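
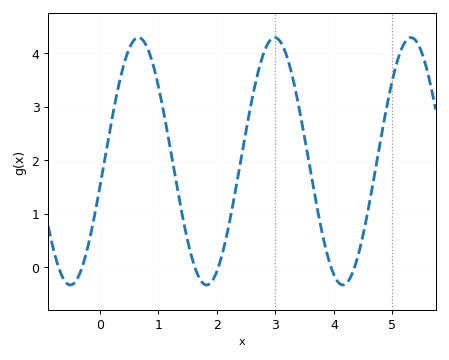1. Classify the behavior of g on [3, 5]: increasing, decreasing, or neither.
neither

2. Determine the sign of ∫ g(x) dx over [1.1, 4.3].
positive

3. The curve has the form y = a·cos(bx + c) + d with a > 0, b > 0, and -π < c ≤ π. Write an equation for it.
y = 2.31cos(2.7x - 1.79) + 1.98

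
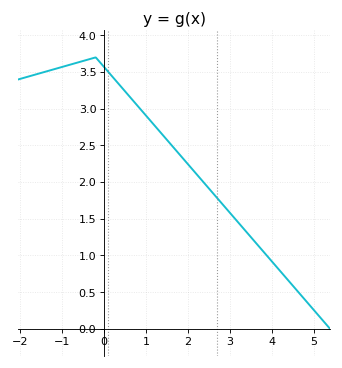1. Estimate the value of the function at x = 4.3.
0.72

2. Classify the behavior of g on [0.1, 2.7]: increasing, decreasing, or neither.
decreasing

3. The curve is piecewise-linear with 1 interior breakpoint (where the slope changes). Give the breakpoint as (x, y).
(-0.2, 3.7)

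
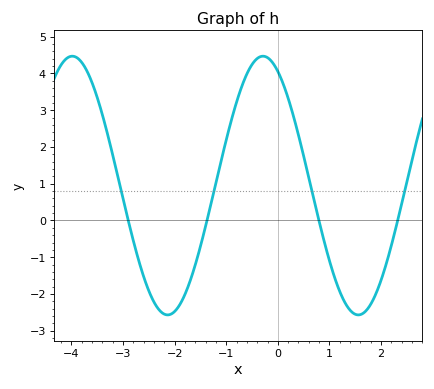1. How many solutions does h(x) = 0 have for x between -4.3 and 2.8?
4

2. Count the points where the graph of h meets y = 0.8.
4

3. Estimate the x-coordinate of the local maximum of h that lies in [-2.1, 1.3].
-0.3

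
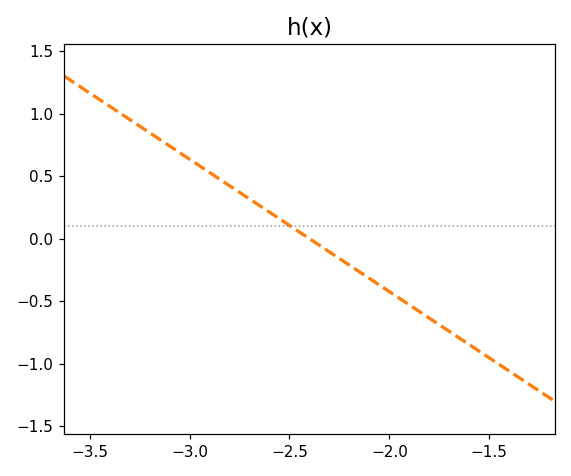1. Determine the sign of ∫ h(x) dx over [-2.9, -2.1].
positive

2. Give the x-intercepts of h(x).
-2.4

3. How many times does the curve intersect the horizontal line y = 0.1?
1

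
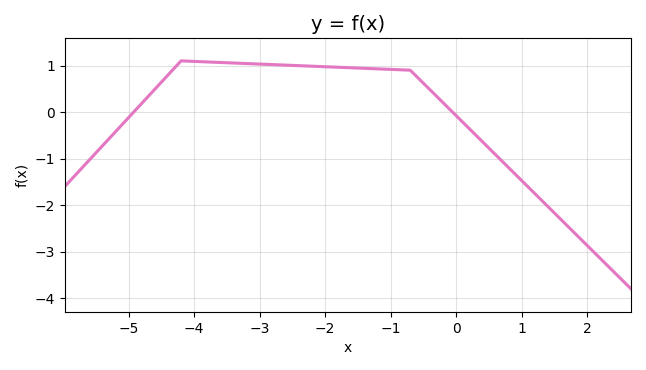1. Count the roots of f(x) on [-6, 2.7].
2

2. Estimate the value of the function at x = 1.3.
-1.9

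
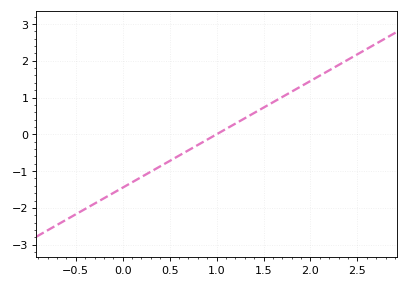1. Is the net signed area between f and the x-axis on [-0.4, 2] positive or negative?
negative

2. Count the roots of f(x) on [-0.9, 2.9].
1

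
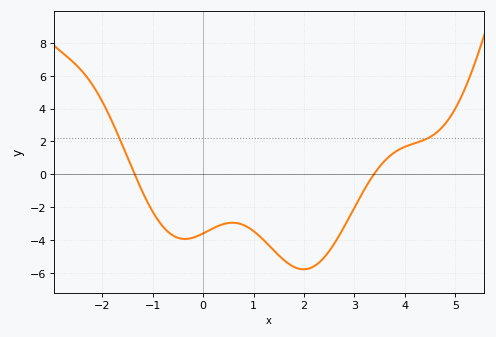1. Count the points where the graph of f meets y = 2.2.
2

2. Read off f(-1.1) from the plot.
-1.73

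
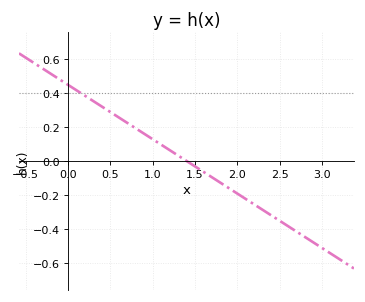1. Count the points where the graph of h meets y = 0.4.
1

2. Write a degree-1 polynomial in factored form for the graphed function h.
y = -0.32(x - 1.4)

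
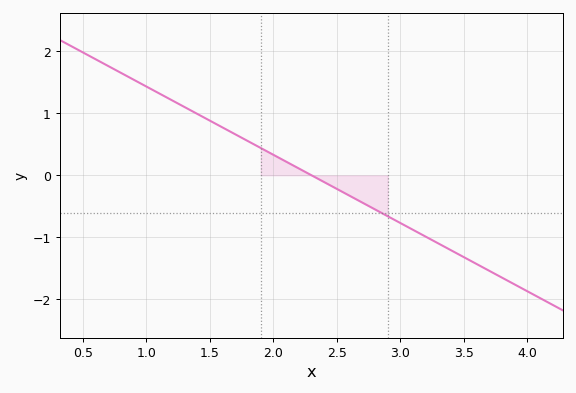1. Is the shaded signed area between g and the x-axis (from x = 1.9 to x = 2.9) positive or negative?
negative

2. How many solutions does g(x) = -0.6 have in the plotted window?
1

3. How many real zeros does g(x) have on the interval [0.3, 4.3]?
1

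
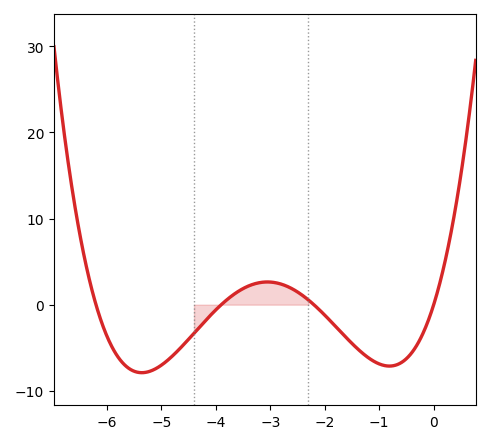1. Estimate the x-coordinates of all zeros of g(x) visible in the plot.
-6.2, -3.8, -2.2, 0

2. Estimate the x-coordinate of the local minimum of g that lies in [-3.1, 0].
-0.8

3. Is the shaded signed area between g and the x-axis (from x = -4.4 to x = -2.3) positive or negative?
positive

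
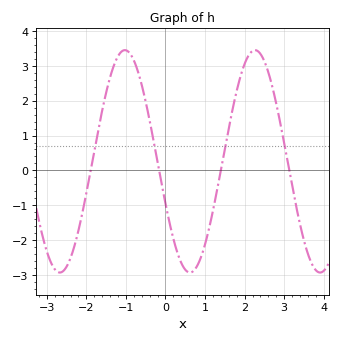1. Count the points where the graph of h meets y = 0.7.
4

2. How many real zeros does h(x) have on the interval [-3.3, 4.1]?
4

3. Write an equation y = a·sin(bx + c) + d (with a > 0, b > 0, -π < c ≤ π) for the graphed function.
y = 3.19sin(1.9x - 2.8) + 0.26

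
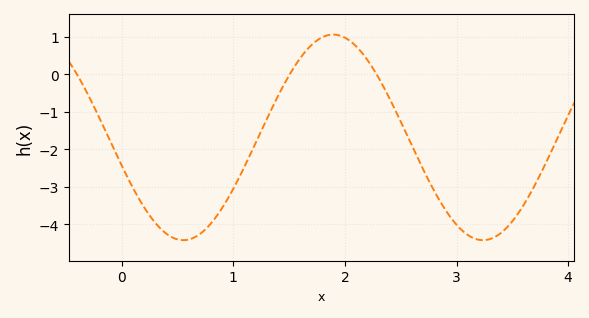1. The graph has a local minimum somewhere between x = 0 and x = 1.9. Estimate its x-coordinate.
0.551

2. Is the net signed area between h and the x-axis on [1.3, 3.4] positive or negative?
negative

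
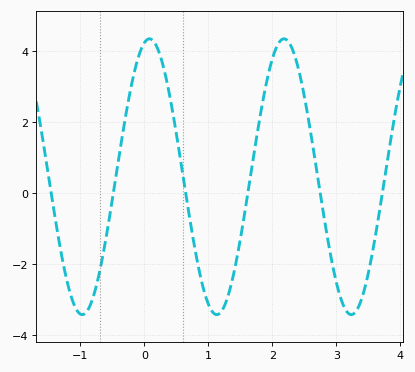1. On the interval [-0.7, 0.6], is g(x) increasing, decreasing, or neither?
neither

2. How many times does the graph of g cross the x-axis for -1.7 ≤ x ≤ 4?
6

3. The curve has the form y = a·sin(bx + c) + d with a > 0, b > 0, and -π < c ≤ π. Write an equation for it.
y = 3.89sin(2.99x + 1.33) + 0.46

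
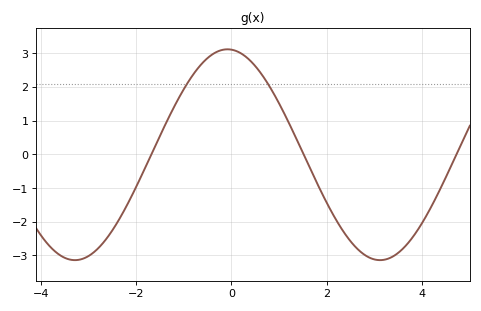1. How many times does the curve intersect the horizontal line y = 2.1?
2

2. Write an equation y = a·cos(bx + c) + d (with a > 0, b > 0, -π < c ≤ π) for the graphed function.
y = 3.13cos(0.98x + 0.08) - 0.01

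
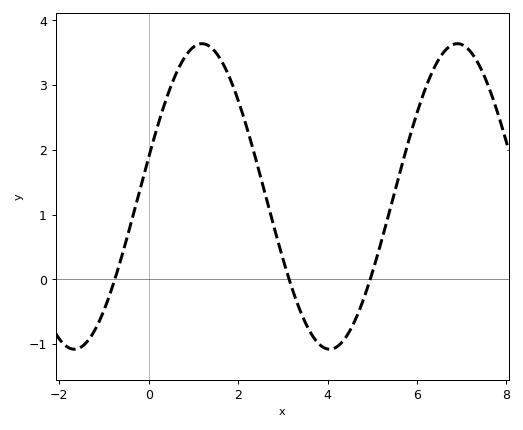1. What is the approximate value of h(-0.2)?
1.4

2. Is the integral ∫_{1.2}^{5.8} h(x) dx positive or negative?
positive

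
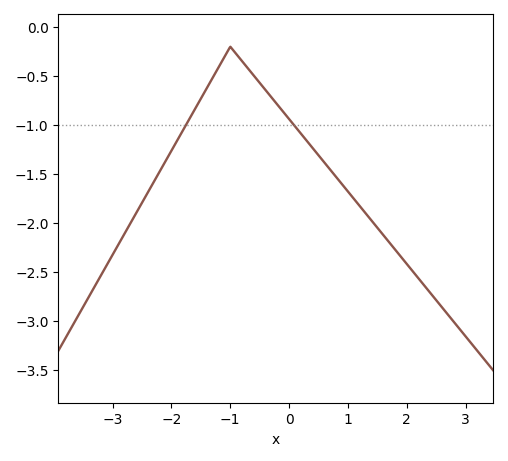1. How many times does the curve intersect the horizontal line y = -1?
2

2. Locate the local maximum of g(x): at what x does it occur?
-0.999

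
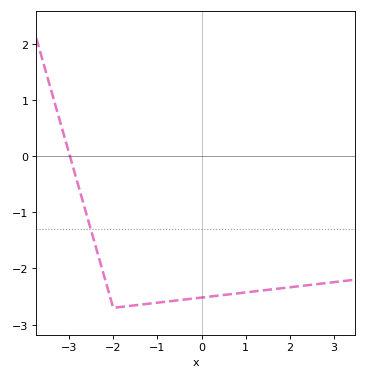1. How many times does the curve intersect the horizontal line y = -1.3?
1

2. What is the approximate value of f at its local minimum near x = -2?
-2.7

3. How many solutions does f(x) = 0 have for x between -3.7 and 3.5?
1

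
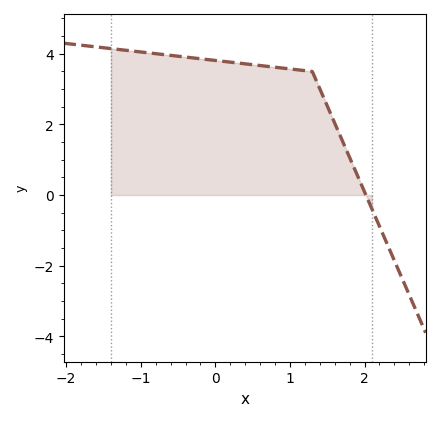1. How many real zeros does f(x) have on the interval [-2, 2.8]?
1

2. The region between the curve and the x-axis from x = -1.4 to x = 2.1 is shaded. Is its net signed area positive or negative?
positive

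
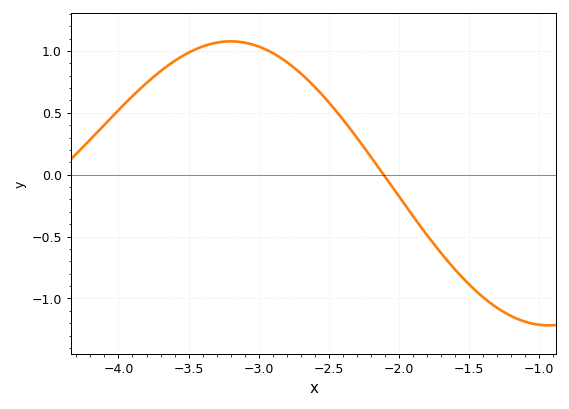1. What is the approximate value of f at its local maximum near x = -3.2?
1.08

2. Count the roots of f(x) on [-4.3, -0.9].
1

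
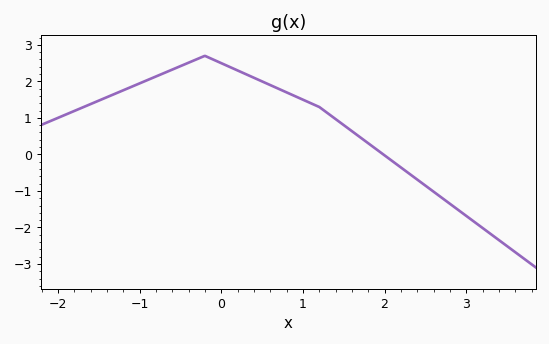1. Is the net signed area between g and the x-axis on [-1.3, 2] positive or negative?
positive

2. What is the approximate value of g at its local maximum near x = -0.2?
2.7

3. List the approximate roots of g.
2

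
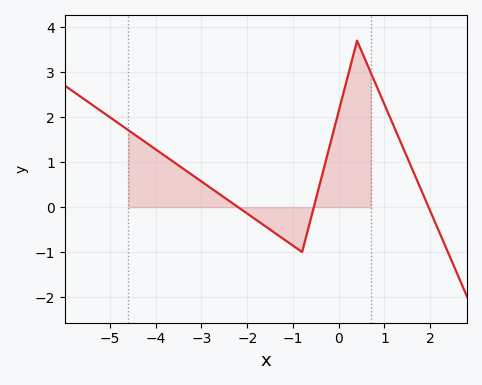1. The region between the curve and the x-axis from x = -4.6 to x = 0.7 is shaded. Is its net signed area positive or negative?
positive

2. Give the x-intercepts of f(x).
-2.2, -0.545, 1.96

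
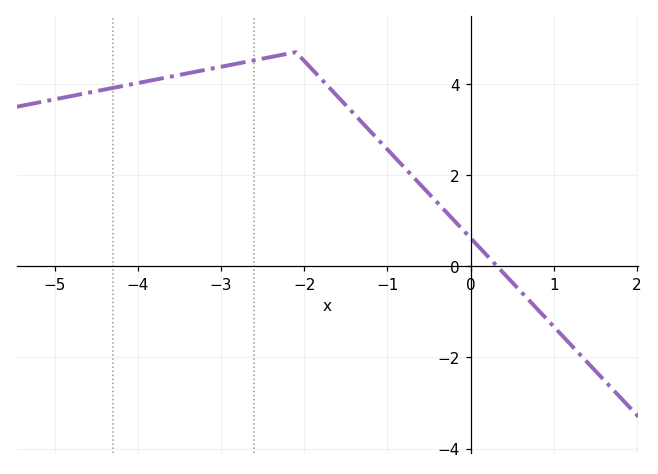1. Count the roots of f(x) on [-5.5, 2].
1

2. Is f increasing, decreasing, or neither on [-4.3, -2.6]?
increasing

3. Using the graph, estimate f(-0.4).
1.4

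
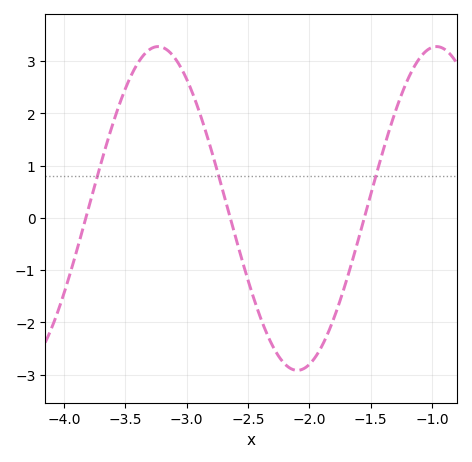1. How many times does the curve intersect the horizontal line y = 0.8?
3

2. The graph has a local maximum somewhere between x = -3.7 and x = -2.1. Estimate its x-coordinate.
-3.23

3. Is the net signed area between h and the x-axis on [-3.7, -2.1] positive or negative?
positive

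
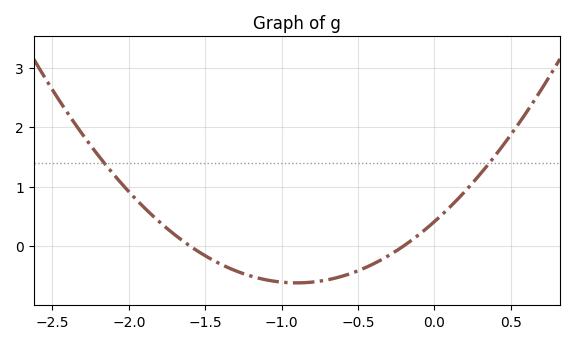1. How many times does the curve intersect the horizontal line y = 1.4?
2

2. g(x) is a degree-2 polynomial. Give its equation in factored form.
y = 1.27(x + 1.6)(x + 0.2)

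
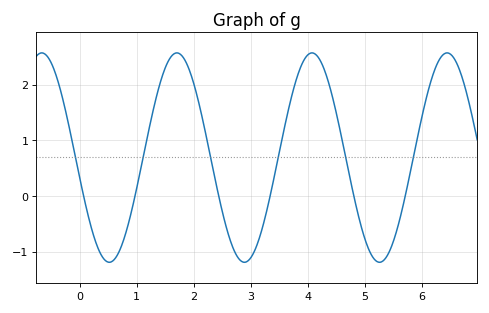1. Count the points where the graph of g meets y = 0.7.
6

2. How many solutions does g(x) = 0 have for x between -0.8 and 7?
6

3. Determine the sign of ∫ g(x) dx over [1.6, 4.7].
positive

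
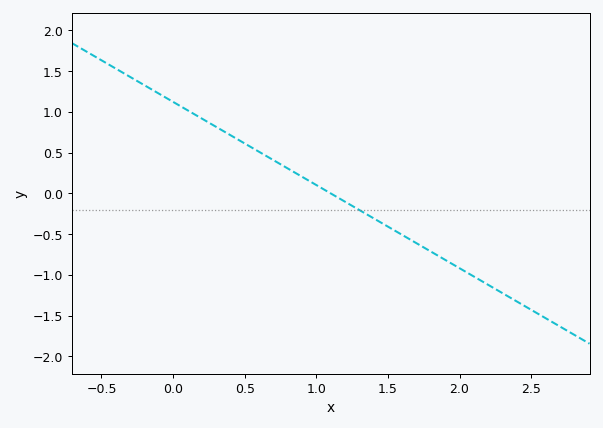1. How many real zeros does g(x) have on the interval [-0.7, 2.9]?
1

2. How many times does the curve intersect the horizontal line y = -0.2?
1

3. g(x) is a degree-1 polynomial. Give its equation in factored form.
y = -1.02(x - 1.1)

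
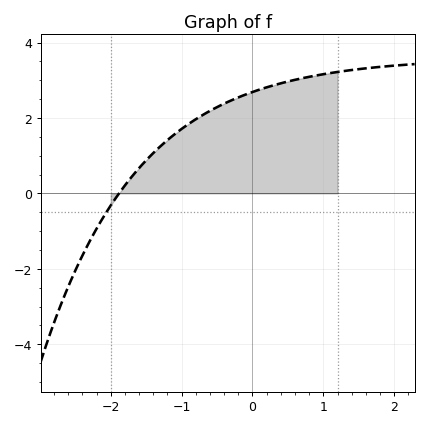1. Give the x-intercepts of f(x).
-1.88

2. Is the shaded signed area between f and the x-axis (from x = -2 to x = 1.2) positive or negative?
positive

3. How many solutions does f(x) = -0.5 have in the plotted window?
1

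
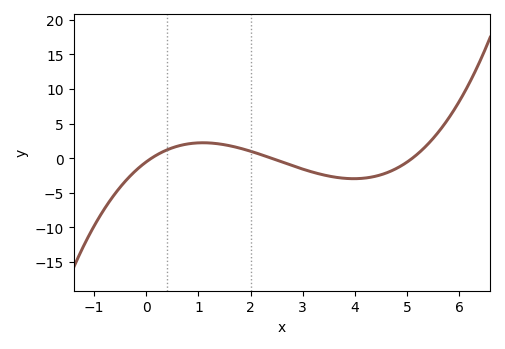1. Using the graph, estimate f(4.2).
-2.86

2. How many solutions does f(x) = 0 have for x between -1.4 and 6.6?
3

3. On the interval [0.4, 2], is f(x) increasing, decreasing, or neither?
neither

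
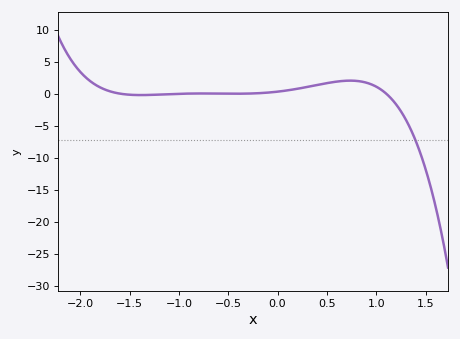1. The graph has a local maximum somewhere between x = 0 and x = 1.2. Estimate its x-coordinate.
0.737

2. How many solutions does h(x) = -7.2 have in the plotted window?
1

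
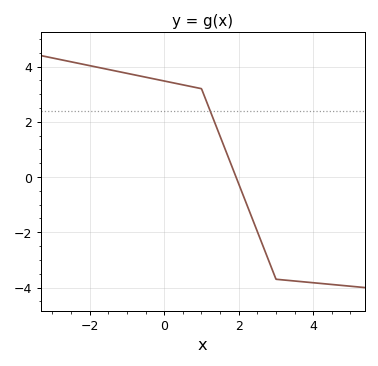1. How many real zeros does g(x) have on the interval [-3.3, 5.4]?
1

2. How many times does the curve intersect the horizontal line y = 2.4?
1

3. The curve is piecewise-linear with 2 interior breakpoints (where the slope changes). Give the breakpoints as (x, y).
(1, 3.2); (3, -3.7)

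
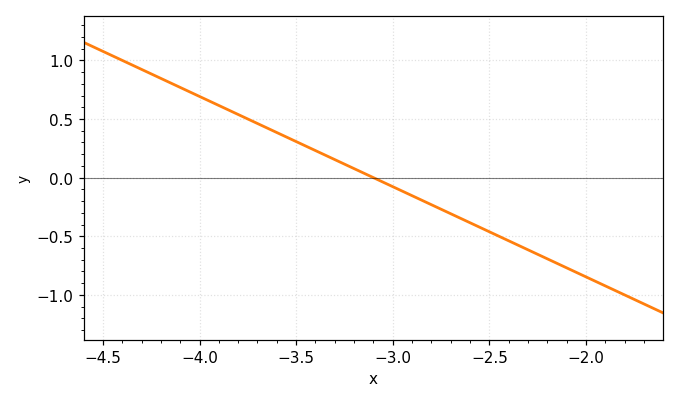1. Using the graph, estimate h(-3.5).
0.308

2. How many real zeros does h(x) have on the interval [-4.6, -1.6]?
1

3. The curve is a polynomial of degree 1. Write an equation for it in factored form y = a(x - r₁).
y = -0.77(x + 3.1)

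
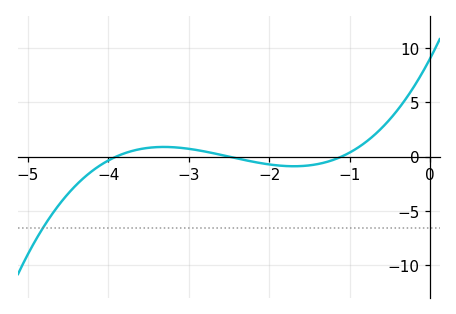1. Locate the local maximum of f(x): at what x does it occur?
-3.31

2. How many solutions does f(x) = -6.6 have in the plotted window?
1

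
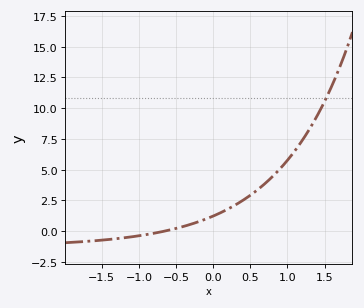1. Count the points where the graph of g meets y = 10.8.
1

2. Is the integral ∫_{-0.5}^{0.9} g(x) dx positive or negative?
positive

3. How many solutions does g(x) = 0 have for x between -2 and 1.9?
1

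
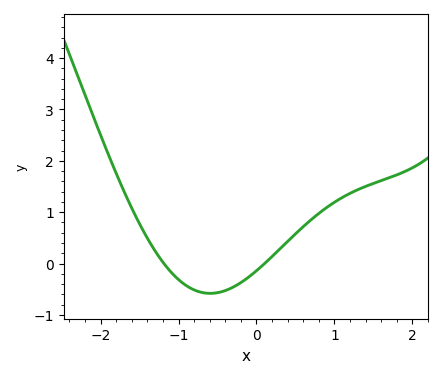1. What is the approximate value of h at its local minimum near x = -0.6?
-0.6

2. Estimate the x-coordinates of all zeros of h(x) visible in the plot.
-1.2, 0.1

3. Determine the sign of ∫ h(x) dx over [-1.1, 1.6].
positive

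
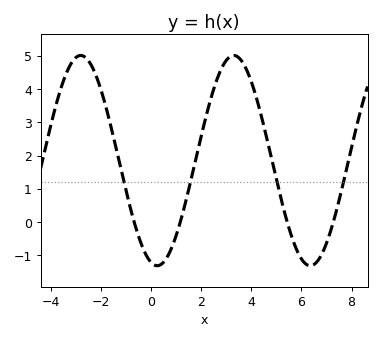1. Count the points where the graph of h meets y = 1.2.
4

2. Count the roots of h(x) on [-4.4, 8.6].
4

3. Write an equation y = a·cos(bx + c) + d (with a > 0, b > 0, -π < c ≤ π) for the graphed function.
y = 3.16cos(1x + 2.9) + 1.85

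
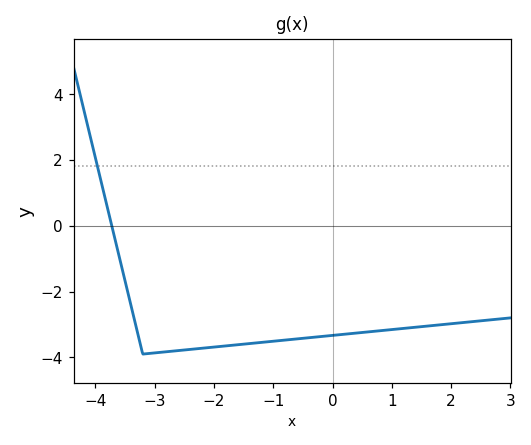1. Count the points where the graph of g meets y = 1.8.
1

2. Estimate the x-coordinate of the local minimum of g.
-3.2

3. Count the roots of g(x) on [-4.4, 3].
1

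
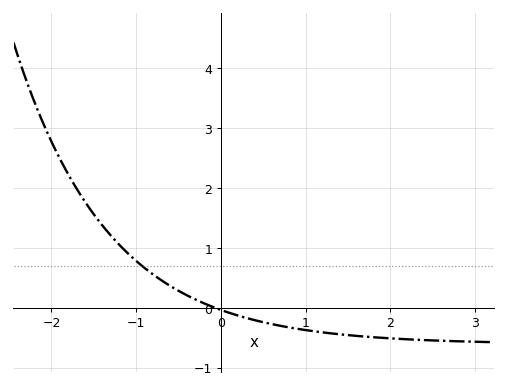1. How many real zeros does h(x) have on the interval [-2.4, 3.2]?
1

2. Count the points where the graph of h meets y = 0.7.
1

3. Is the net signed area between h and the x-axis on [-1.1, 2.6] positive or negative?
negative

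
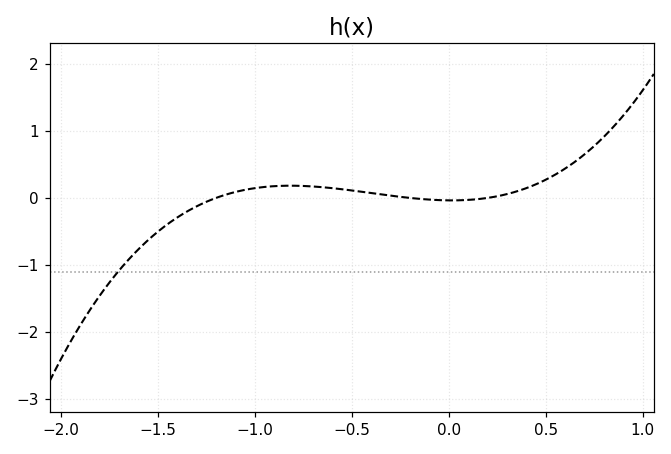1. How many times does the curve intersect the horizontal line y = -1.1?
1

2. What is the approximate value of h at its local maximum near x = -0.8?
0.183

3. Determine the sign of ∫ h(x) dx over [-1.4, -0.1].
positive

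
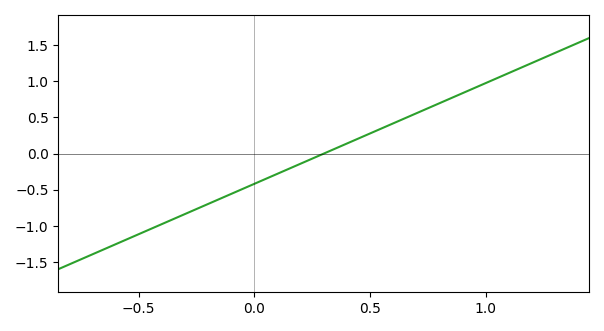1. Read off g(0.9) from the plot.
0.834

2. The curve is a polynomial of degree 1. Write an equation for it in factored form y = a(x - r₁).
y = 1.39(x - 0.3)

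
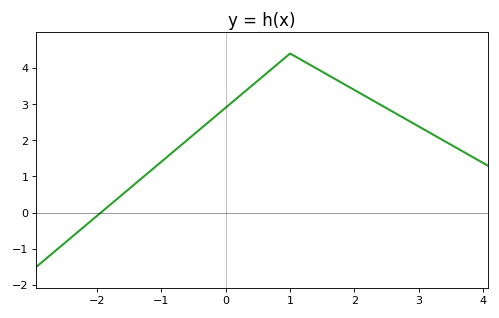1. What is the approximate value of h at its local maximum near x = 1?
4.4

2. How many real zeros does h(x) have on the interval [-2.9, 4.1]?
1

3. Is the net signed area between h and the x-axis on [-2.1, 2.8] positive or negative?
positive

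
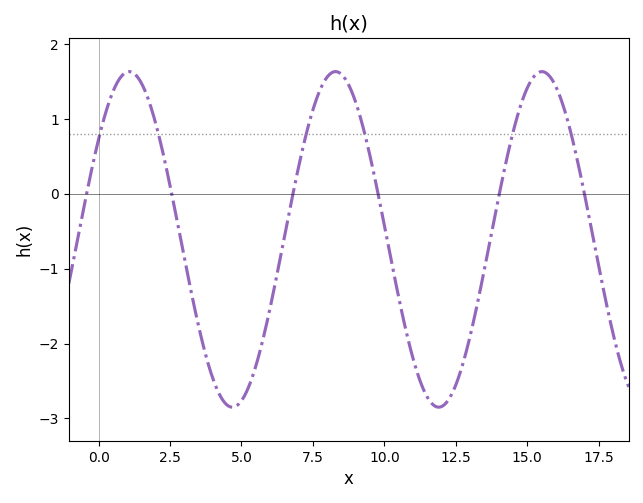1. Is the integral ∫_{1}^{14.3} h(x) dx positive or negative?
negative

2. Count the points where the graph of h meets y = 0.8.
6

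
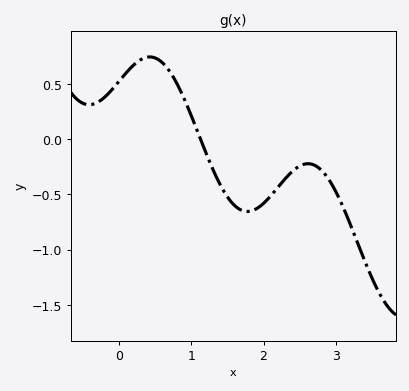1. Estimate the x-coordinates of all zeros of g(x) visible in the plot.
1.13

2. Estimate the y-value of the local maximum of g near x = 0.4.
0.744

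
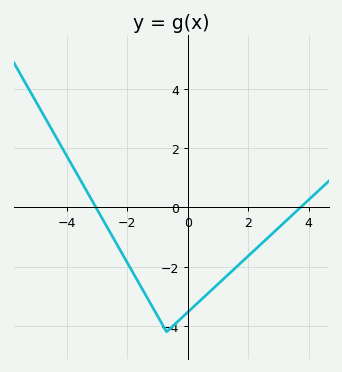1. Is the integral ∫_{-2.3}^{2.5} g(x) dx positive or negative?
negative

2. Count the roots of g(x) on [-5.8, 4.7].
2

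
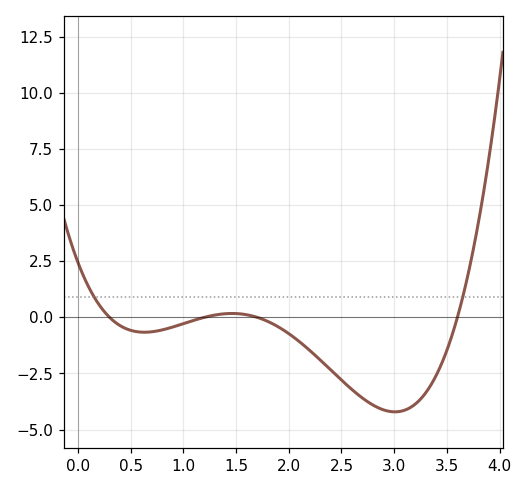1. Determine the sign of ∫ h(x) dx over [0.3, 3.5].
negative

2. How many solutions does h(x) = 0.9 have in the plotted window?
2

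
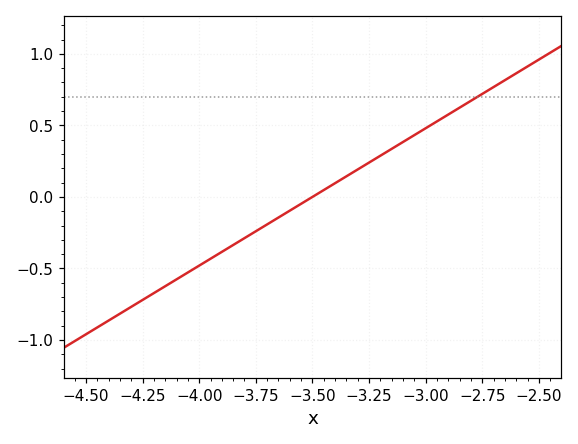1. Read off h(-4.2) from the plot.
-0.672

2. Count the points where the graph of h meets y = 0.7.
1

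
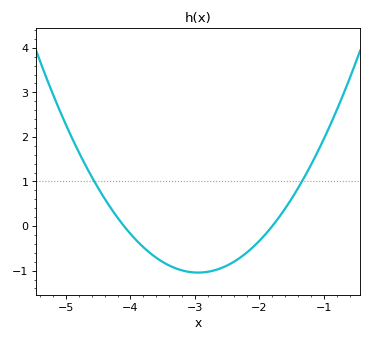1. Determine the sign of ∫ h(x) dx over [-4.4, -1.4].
negative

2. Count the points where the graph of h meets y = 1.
2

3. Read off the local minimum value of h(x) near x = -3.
-1.04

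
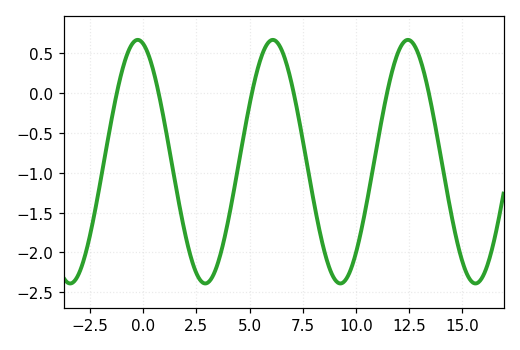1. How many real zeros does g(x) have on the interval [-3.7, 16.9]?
6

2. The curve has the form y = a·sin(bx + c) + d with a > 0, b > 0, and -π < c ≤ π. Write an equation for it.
y = 1.53sin(0.99x + 1.8) - 0.86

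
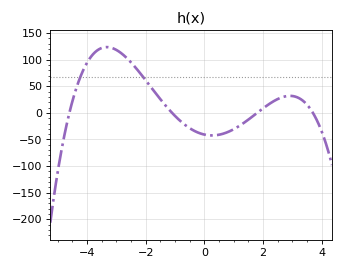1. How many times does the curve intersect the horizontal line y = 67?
2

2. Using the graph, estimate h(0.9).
-35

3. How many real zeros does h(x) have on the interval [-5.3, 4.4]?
4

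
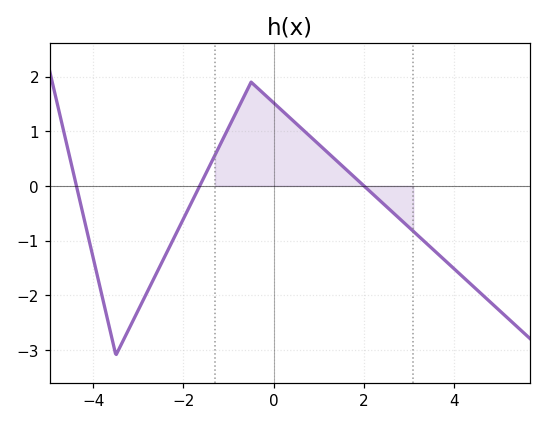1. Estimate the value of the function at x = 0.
1.52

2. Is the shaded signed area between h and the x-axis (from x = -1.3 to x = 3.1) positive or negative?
positive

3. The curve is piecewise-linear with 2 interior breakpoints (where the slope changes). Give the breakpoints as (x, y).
(-3.5, -3.1); (-0.5, 1.9)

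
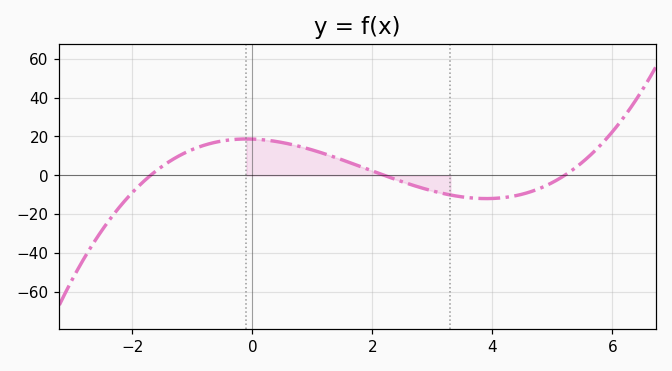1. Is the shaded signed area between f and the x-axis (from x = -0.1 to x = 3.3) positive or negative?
positive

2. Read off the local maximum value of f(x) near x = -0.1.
18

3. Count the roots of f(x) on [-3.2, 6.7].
3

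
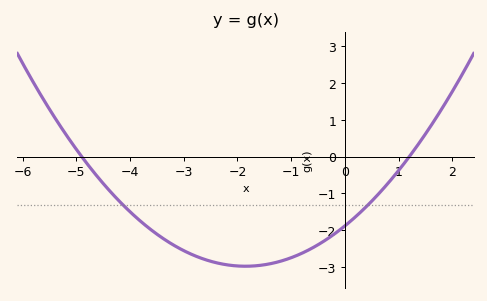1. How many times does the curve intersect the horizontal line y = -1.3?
2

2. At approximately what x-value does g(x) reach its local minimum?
-1.8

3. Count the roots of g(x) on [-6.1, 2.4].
2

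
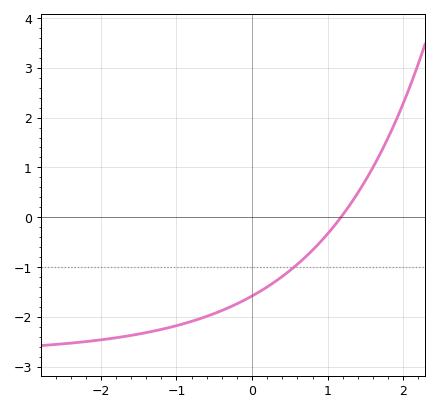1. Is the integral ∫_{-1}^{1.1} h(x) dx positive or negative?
negative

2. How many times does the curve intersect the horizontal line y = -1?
1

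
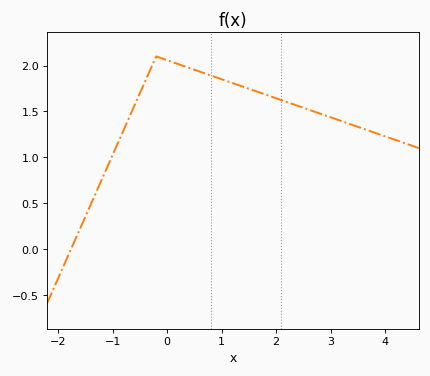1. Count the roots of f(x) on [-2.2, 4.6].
1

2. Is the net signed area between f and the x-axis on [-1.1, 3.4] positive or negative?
positive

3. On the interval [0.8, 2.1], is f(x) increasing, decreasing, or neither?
decreasing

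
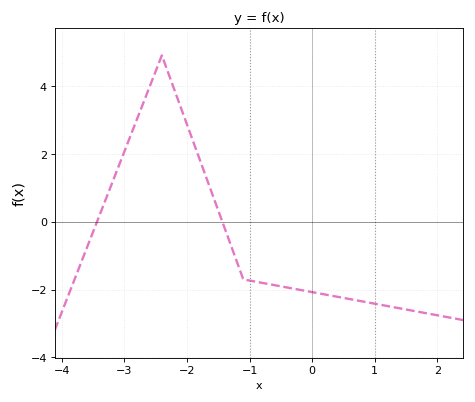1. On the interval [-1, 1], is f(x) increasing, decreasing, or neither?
decreasing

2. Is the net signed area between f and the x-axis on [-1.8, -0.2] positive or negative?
negative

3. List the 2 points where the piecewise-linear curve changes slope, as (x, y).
(-2.4, 4.9); (-1.1, -1.7)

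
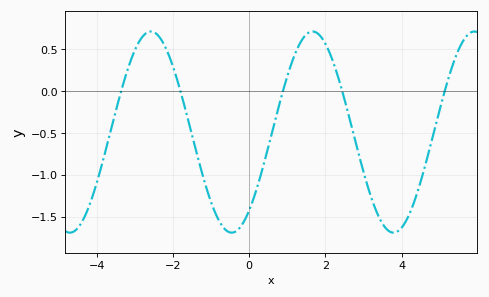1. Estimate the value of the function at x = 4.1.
-1.55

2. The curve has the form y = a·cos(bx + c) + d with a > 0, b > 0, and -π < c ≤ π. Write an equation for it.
y = 1.2cos(1.5x - 2.5) - 0.49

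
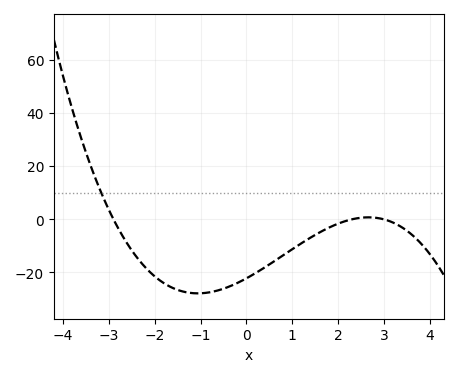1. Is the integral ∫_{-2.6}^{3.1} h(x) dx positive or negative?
negative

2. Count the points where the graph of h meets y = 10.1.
1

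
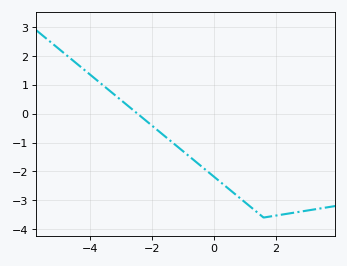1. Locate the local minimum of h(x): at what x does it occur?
1.6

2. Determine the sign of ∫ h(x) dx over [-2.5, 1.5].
negative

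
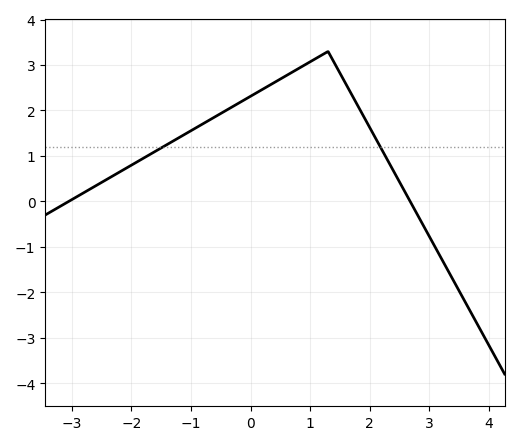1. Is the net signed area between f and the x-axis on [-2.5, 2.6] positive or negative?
positive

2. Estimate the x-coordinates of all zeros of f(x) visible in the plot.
-3, 2.6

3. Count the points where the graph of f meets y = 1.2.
2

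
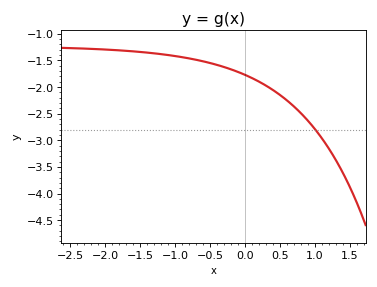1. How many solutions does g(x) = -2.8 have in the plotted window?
1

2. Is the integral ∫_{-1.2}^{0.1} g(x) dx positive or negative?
negative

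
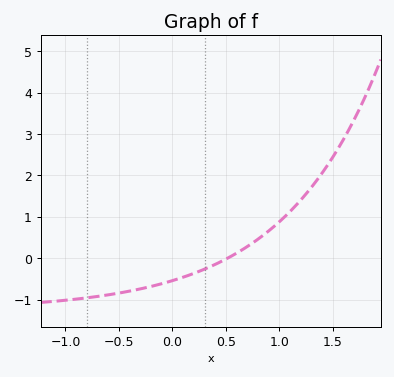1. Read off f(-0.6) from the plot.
-0.883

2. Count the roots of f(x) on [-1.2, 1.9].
1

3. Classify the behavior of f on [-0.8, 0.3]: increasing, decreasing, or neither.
increasing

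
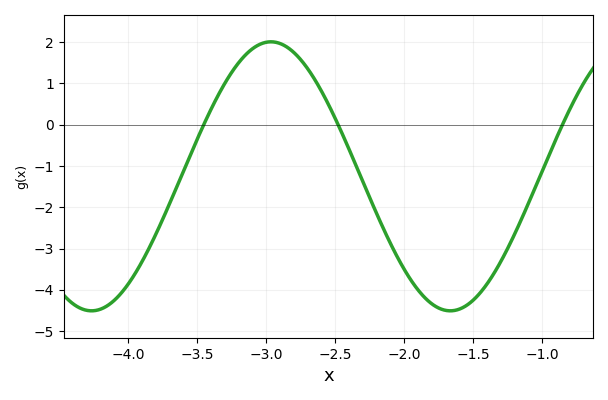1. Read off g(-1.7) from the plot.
-4.5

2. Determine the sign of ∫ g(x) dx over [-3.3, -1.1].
negative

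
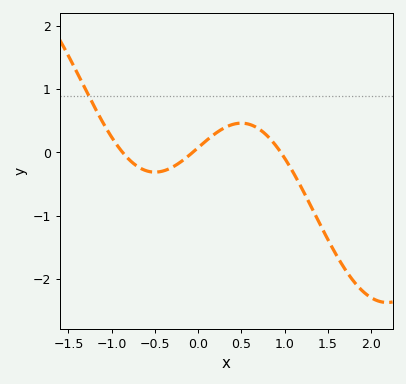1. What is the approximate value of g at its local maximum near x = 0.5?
0.5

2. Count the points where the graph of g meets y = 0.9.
1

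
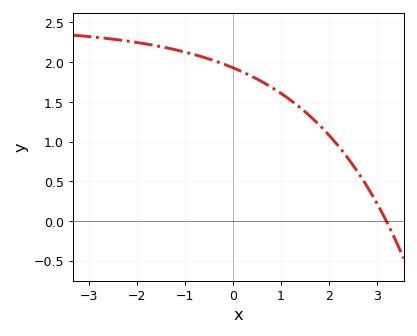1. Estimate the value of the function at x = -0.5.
2.05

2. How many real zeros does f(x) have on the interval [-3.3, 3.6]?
1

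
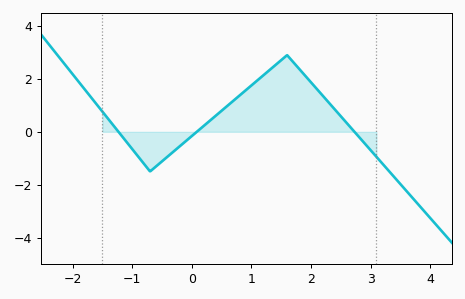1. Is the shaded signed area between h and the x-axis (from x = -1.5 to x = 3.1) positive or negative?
positive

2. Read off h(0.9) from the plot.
1.56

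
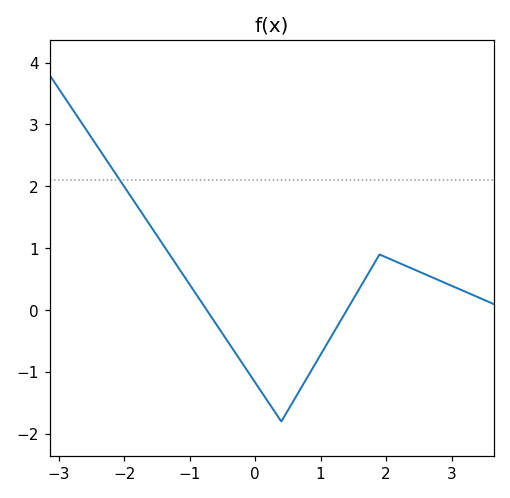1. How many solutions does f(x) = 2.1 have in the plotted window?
1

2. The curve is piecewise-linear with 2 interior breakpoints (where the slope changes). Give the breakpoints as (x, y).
(0.4, -1.8); (1.9, 0.9)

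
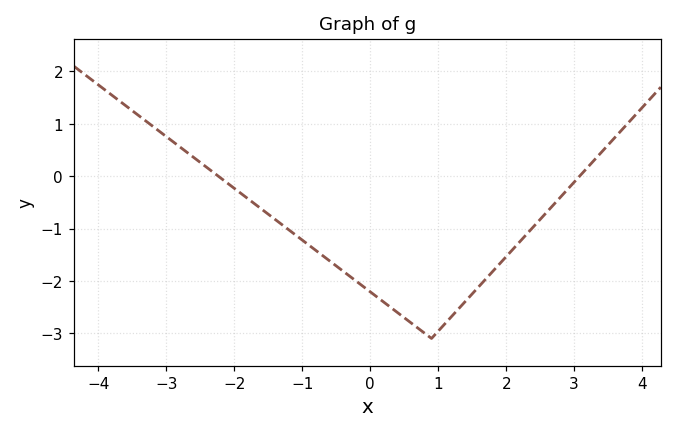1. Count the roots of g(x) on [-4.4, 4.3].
2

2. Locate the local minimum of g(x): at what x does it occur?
0.8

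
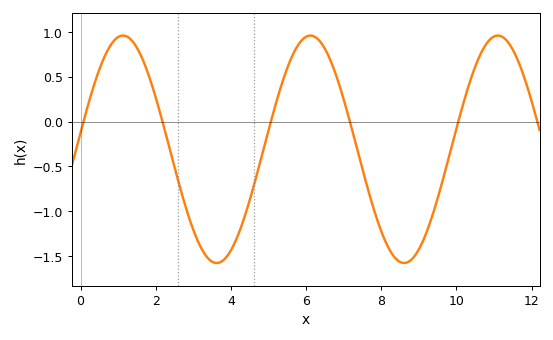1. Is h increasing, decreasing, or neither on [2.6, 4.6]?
neither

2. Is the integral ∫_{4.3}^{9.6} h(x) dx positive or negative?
negative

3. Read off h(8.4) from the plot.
-1.54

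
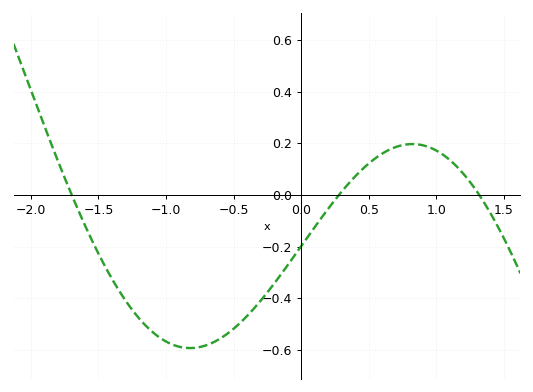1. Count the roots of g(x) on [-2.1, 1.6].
3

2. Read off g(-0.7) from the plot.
-0.581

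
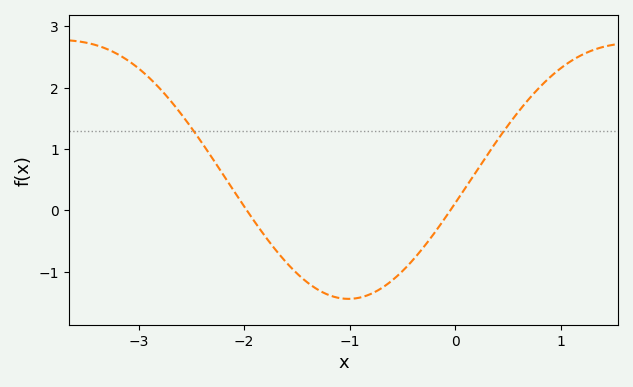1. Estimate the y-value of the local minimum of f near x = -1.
-1.44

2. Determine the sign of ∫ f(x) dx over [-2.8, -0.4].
negative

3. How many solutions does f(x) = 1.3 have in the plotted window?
2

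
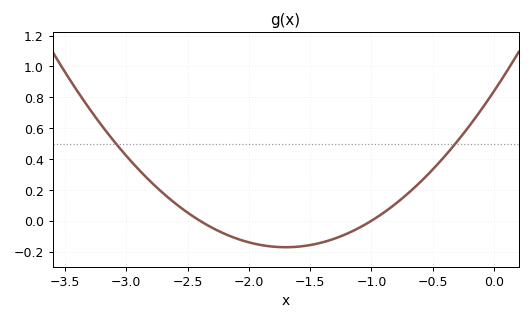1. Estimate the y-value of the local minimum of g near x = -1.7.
-0.172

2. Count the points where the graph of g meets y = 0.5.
2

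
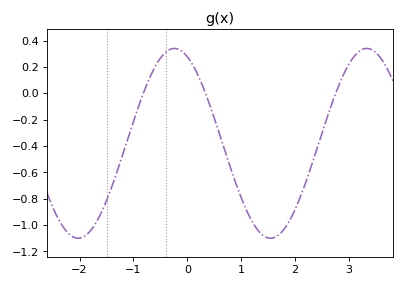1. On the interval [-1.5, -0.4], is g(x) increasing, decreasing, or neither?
increasing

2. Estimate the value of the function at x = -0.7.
0.116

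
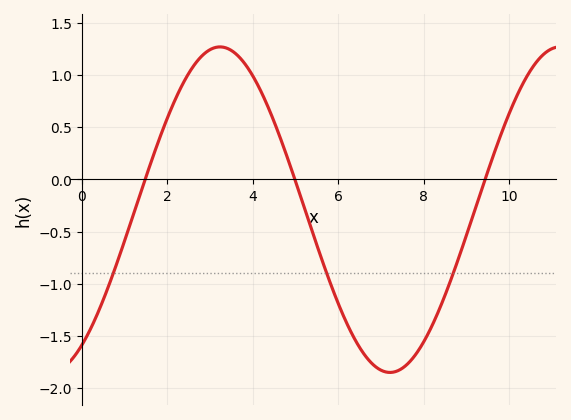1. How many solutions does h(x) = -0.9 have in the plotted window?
3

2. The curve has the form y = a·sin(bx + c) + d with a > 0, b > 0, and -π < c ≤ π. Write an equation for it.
y = 1.56sin(0.79x - 0.98) - 0.29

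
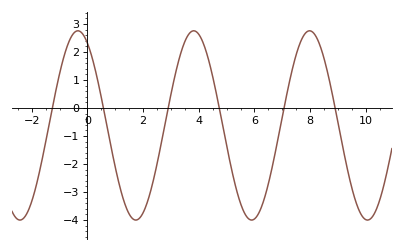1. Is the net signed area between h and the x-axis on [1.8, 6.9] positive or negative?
negative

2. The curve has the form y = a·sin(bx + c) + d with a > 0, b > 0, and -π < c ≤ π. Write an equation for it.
y = 3.38sin(1.5x + 2.1) - 0.62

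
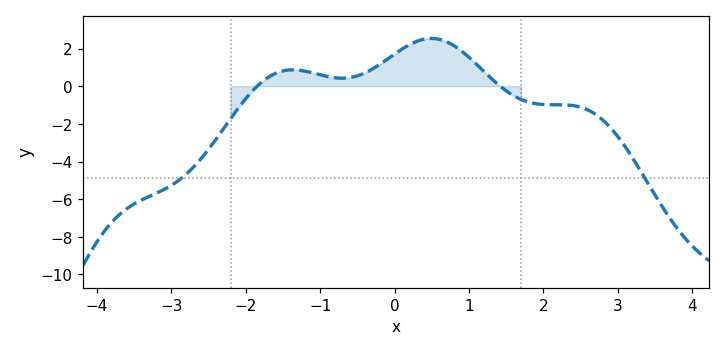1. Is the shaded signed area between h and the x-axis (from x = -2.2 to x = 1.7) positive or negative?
positive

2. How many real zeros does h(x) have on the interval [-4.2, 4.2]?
2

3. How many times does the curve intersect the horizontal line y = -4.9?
2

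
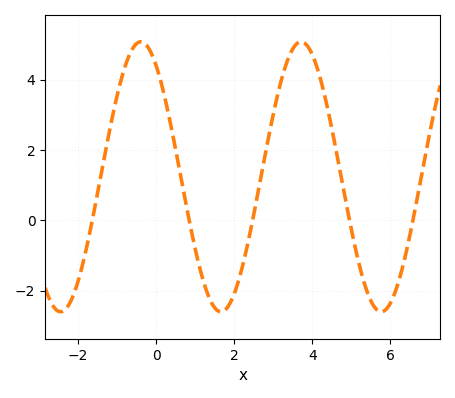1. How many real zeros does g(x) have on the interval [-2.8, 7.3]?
5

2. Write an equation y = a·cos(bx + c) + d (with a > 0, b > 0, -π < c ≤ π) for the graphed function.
y = 3.84cos(1.53x + 0.6) + 1.24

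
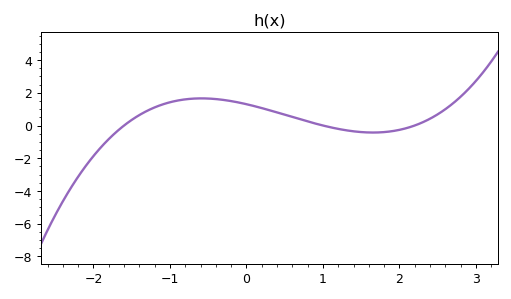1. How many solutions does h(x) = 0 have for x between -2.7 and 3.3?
3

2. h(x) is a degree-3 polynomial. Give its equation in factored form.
y = 0.37(x + 1.6)(x - 1)(x - 2.2)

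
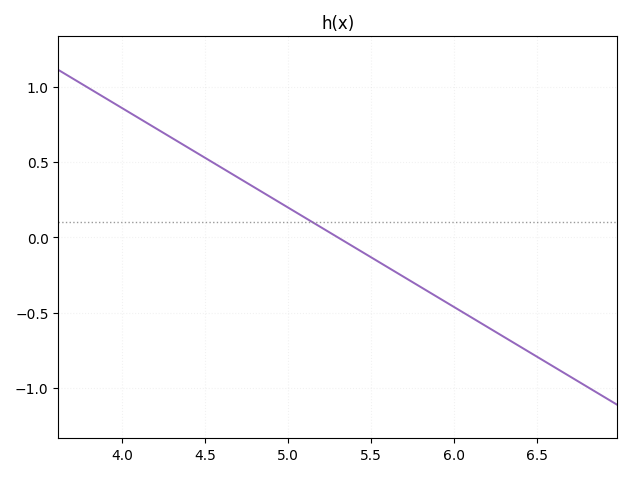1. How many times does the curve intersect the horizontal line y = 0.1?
1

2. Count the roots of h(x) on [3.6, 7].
1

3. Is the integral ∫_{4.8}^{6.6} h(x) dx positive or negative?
negative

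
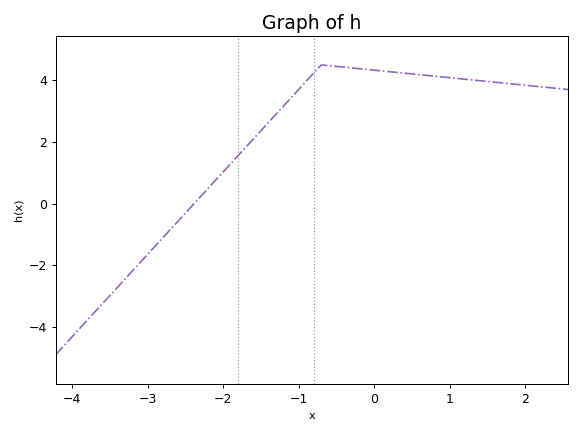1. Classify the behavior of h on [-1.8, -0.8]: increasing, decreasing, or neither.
increasing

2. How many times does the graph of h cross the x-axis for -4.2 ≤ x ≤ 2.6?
1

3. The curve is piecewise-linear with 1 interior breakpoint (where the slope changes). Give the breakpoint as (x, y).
(-0.7, 4.5)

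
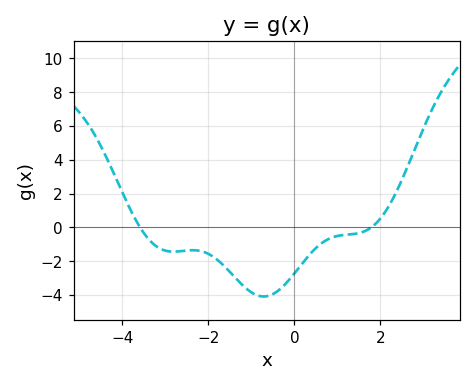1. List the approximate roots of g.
-3.59, 1.79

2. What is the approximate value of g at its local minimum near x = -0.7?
-4.08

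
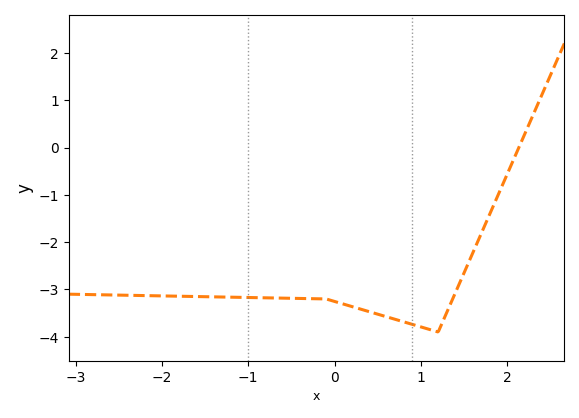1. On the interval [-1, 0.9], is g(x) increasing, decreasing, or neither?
decreasing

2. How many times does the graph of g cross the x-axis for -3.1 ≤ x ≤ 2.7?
1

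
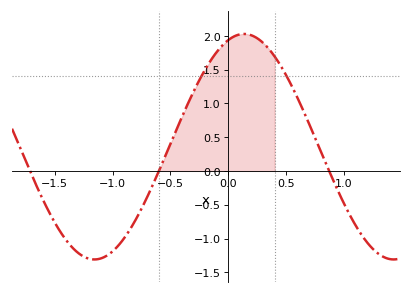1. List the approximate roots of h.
-1.7, -0.6, 0.85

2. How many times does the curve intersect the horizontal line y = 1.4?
2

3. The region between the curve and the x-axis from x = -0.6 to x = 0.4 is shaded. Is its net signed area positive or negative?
positive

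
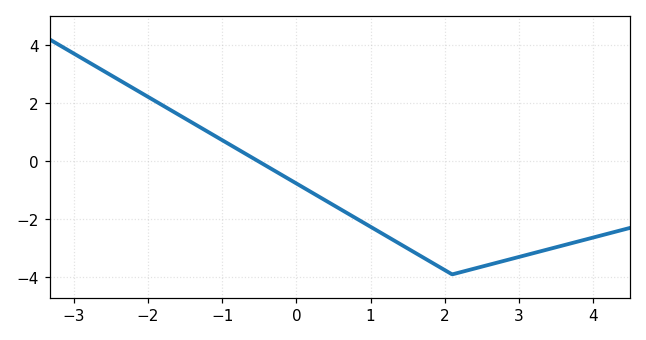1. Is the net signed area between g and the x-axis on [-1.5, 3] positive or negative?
negative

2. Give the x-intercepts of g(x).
-0.513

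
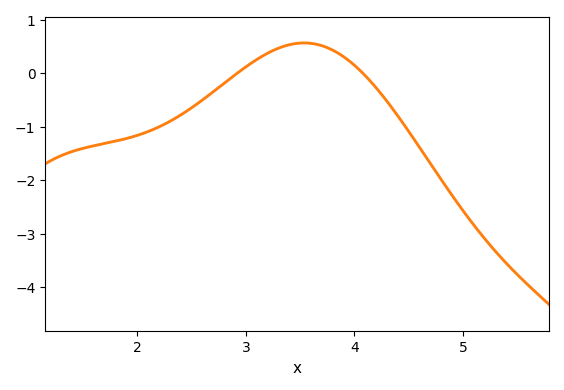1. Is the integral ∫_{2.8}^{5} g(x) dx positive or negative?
negative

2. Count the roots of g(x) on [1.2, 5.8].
2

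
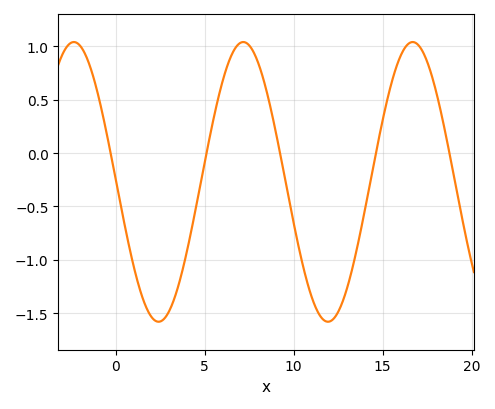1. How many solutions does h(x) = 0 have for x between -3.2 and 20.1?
5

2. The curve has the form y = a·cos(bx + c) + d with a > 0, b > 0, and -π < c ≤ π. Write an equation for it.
y = 1.31cos(0.66x + 1.6) - 0.27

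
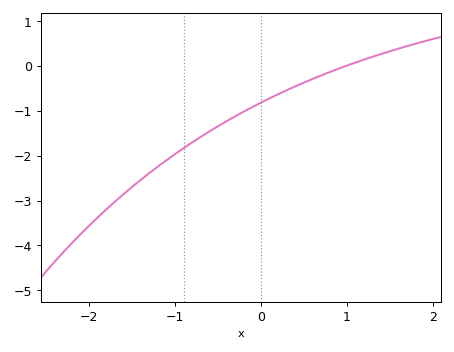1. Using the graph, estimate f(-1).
-2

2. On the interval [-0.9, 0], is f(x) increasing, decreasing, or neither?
increasing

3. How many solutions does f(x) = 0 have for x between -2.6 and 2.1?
1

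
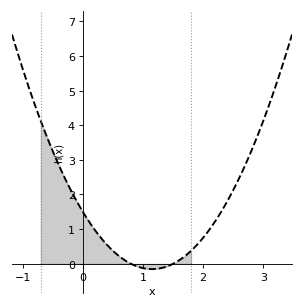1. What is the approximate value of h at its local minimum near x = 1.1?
-0.2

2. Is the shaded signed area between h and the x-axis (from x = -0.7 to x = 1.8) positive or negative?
positive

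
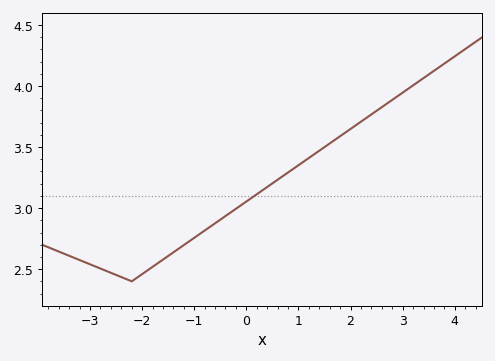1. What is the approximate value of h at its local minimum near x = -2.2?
2.4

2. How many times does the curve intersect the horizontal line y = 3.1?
1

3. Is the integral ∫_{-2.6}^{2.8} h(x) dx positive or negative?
positive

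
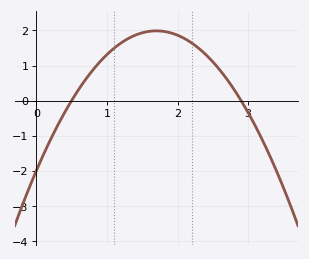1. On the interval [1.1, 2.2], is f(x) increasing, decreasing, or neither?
neither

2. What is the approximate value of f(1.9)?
1.9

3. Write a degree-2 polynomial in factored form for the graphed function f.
y = -1.38(x - 0.5)(x - 2.9)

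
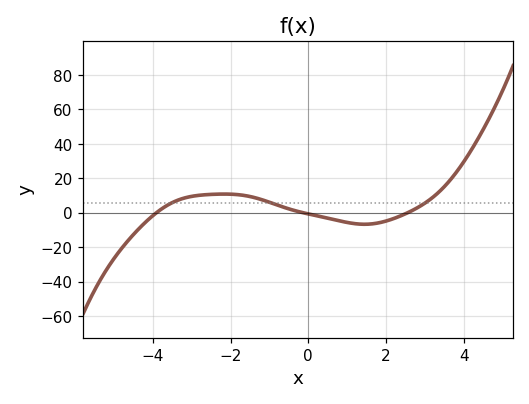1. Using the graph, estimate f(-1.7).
10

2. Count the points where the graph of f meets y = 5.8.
3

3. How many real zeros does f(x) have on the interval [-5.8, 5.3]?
3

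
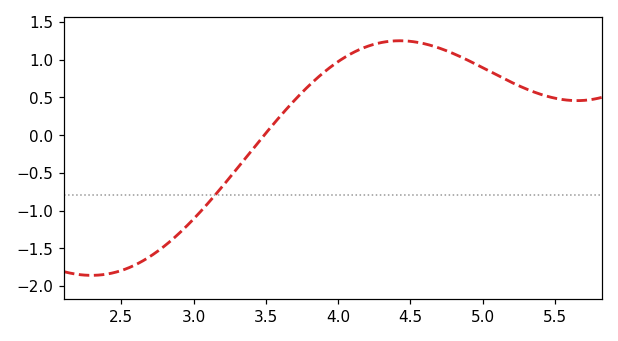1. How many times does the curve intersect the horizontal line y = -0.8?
1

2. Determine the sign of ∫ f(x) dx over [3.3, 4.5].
positive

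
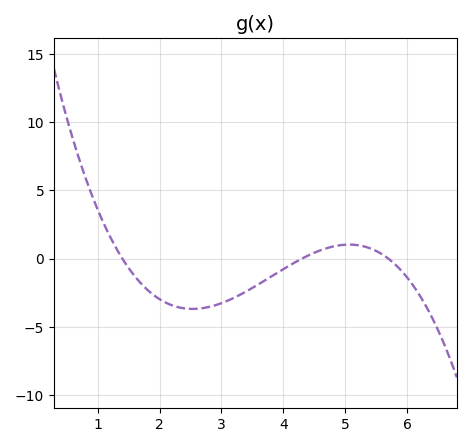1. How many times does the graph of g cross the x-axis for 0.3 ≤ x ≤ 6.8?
3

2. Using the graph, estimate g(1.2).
1.5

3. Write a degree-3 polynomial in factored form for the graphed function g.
y = -0.58(x - 1.4)(x - 4.3)(x - 5.7)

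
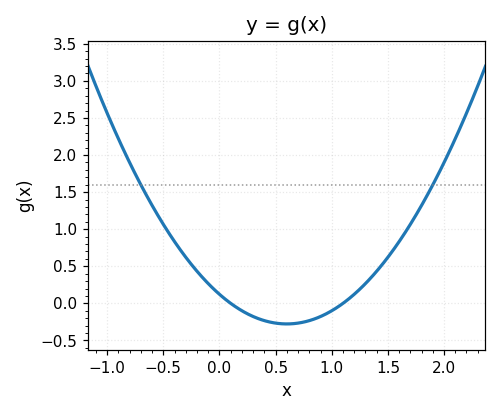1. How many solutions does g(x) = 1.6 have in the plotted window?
2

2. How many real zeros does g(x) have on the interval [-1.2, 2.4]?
2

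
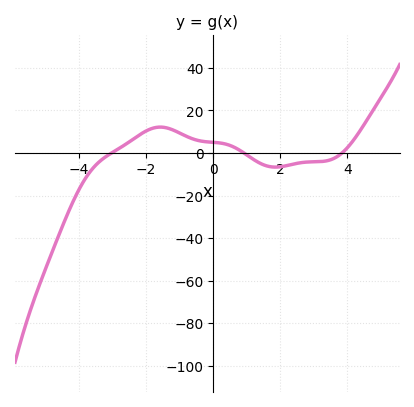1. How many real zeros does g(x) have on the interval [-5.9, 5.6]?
3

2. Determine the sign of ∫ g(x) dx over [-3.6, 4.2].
positive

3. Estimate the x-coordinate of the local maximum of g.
-1.58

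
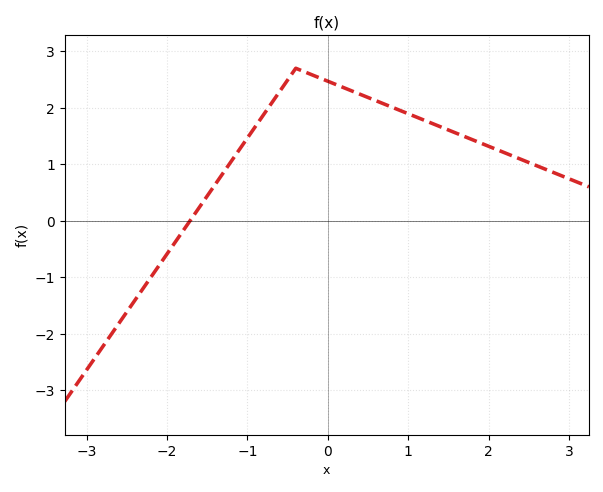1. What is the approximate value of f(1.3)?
1.72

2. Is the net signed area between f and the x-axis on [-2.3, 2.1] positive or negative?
positive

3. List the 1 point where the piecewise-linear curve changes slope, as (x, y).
(-0.4, 2.7)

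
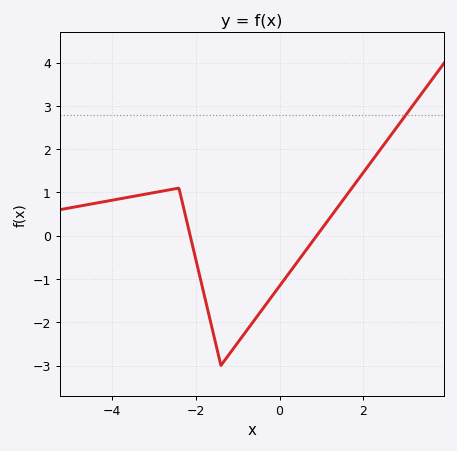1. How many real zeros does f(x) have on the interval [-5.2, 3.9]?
2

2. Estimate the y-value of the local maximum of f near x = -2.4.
1.1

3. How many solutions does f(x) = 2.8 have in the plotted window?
1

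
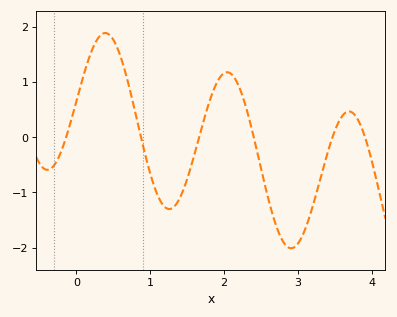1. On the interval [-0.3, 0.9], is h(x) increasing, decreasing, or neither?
neither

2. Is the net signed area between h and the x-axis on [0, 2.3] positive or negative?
positive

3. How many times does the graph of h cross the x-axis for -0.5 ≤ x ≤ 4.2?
6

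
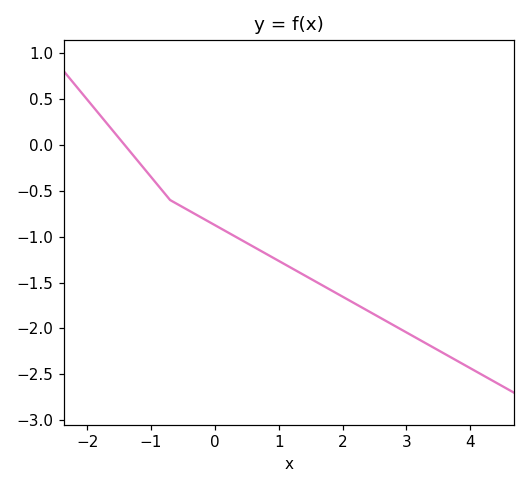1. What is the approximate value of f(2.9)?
-2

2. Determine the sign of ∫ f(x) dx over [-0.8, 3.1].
negative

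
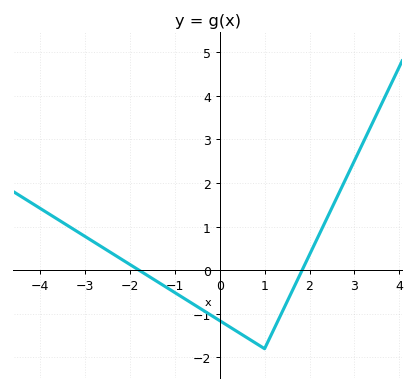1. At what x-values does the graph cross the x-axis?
-1.8, 1.84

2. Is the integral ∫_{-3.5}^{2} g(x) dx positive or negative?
negative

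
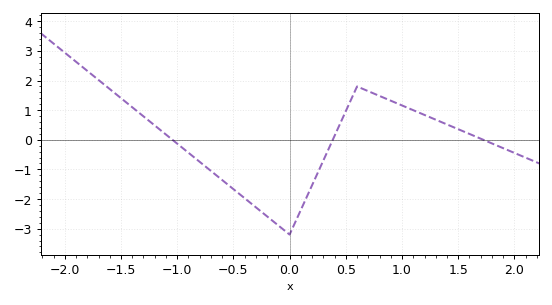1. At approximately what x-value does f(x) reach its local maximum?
0.601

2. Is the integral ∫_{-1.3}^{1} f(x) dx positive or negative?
negative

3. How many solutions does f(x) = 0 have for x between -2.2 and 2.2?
3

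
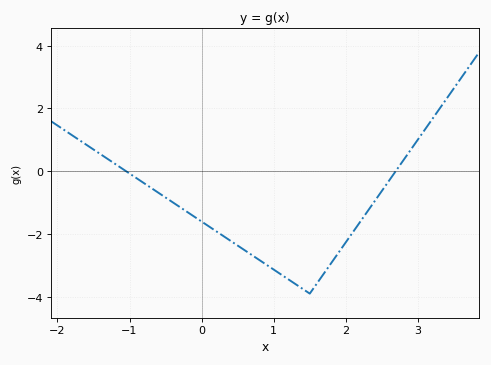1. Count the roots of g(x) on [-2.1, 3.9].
2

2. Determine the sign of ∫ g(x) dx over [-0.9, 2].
negative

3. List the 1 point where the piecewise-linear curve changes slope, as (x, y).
(1.5, -3.9)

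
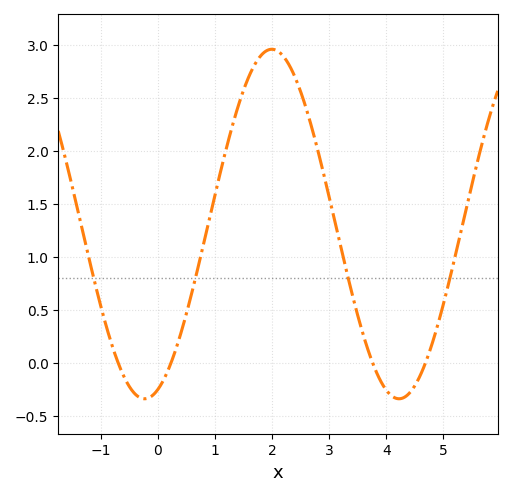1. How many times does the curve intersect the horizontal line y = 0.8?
4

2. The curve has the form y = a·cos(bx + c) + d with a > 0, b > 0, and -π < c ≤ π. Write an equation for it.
y = 1.65cos(1.4x - 2.8) + 1.31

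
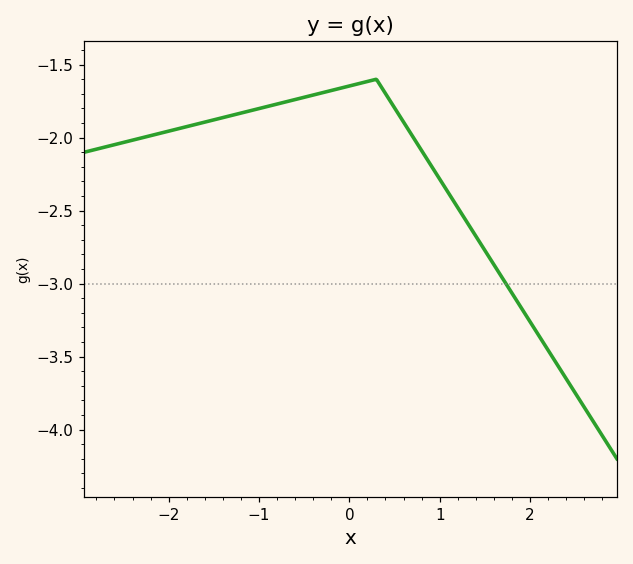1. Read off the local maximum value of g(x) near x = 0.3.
-1.6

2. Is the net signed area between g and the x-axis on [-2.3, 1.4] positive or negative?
negative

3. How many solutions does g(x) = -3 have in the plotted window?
1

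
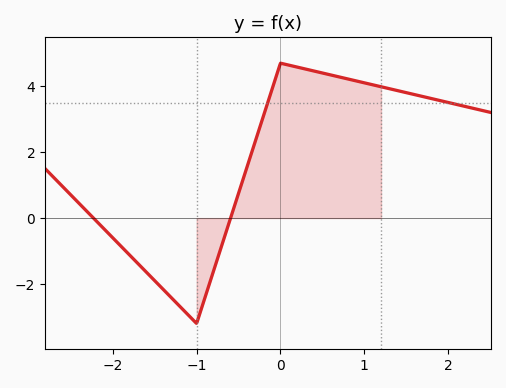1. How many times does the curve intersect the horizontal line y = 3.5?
2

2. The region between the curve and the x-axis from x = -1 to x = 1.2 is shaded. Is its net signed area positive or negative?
positive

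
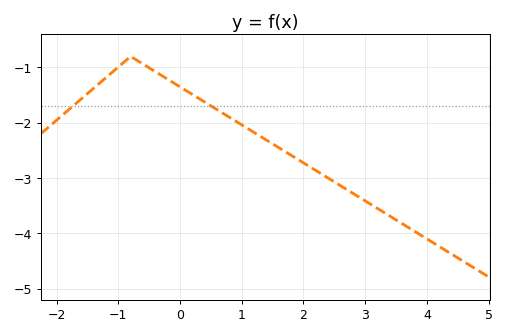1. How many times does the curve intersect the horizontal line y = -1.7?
2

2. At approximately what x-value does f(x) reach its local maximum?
-0.801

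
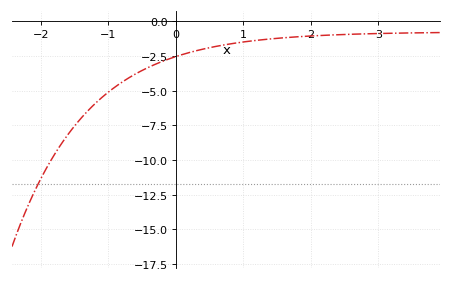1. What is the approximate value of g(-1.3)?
-6.44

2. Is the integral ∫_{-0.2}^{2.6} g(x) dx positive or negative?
negative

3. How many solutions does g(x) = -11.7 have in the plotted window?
1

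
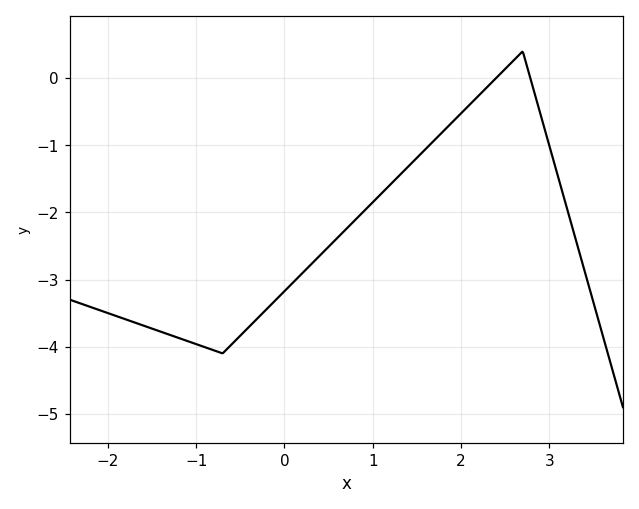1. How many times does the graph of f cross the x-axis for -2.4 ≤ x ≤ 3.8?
2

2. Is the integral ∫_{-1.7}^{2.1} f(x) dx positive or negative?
negative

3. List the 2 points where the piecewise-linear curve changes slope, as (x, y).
(-0.7, -4.1); (2.7, 0.4)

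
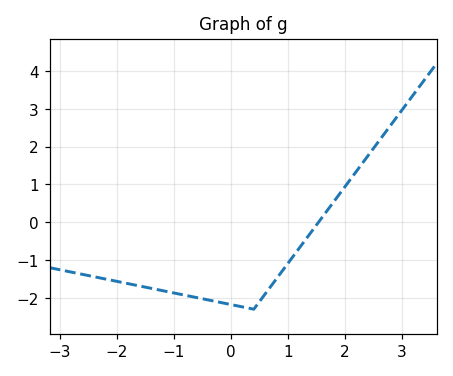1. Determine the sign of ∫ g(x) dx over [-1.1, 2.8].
negative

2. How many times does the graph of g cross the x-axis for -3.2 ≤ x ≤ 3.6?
1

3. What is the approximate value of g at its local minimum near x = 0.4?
-2.3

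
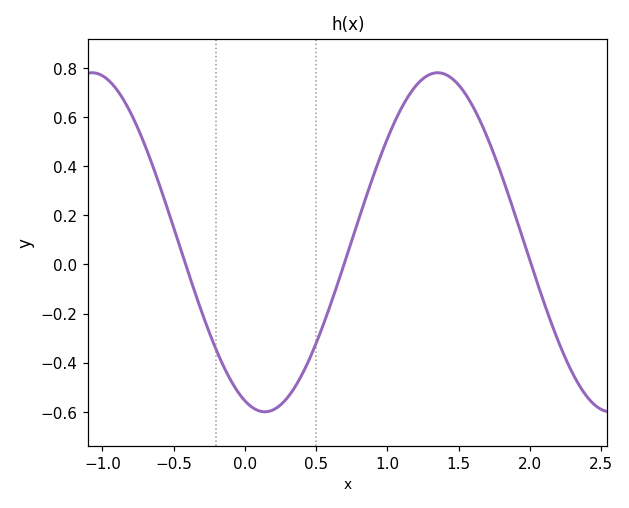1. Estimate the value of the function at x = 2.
0.017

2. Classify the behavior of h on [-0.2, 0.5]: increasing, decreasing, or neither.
neither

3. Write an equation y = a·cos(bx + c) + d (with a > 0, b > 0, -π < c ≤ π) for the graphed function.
y = 0.69cos(2.59x + 2.78) + 0.09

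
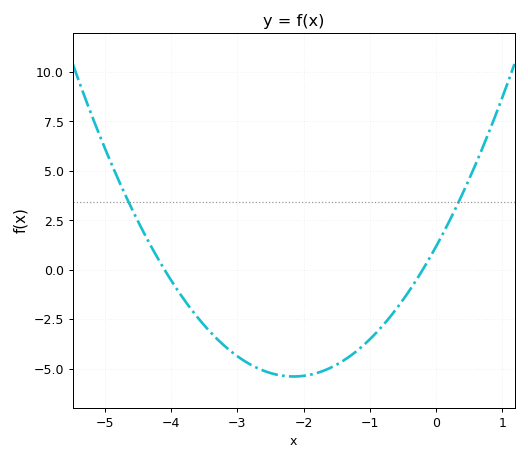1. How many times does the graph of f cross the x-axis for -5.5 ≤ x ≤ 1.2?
2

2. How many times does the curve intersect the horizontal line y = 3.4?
2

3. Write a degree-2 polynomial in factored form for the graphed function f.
y = 1.42(x + 4.1)(x + 0.2)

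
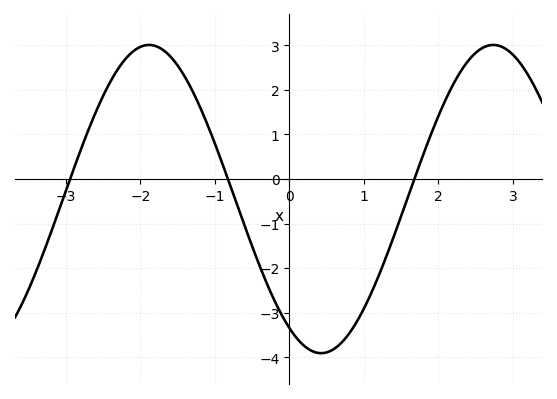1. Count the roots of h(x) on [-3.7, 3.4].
3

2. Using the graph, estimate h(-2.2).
2.7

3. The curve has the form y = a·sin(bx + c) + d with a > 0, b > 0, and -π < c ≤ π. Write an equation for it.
y = 3.46sin(1.36x - 2.15) - 0.45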